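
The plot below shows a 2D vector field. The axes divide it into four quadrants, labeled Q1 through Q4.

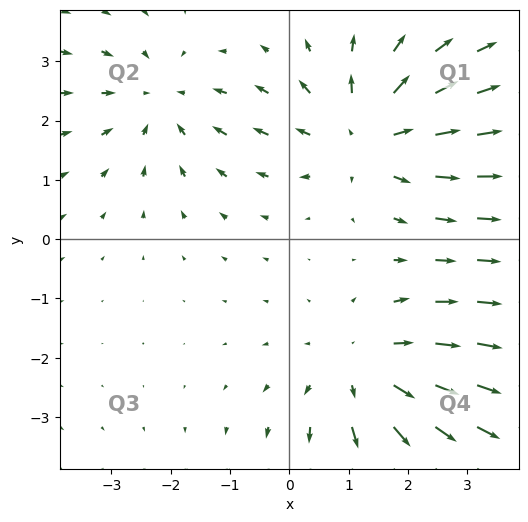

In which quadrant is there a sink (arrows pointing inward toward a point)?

Q2

The sink sits at approximately (-2.2, 2.3), which lies in quadrant Q2. The divergence there is about -2, negative as expected for a sink.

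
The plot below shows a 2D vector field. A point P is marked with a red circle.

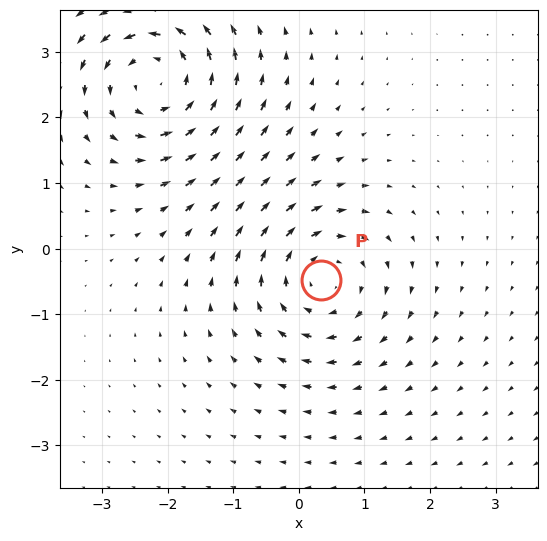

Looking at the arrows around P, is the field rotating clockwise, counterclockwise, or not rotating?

Near P at (0.3, -0.5) the arrows circulate clockwise. The curl (z-component) there is about -4; negative curl means clockwise rotation.

clockwise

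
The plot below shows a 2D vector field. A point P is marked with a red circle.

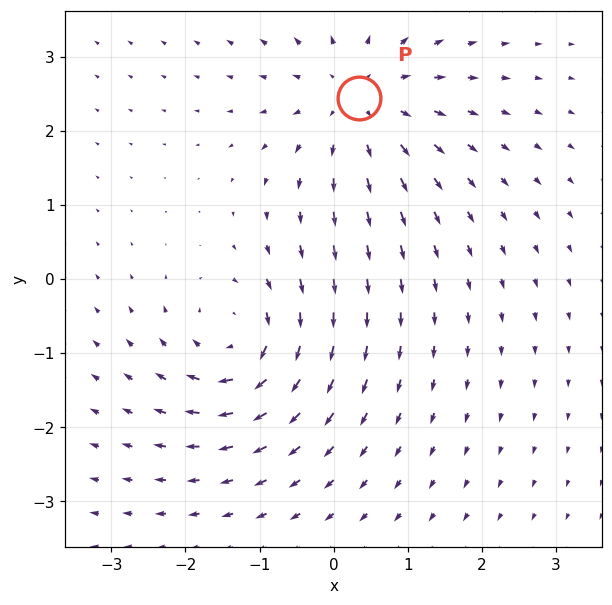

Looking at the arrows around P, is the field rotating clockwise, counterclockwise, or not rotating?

Near P at (0.3, 2.4) the arrows show no circulation. The curl there is ≈0.

not rotating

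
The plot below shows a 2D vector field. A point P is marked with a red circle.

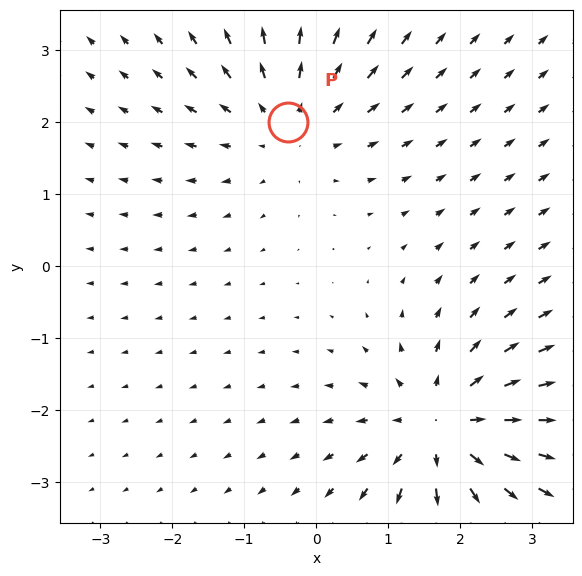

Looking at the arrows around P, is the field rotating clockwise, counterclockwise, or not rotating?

Near P at (-0.4, 2.0) the arrows show no circulation. The curl there is ≈0.

not rotating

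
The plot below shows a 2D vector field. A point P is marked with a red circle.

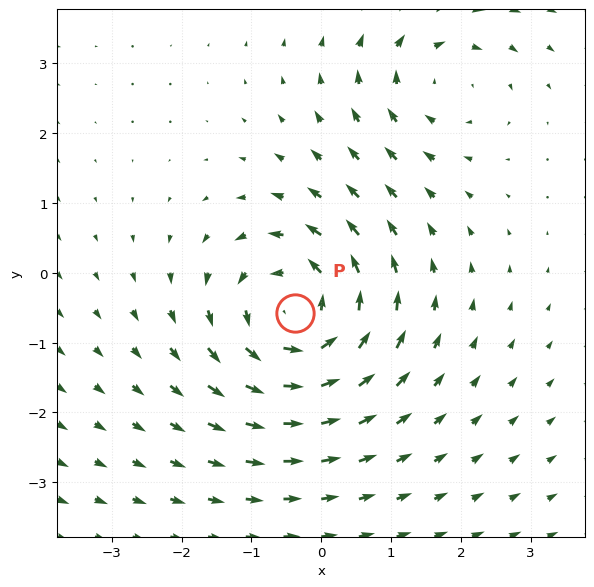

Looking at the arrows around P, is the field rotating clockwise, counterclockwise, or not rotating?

Near P at (-0.4, -0.6) the arrows circulate counterclockwise. The curl (z-component) there is about +5; positive curl means counterclockwise rotation.

counterclockwise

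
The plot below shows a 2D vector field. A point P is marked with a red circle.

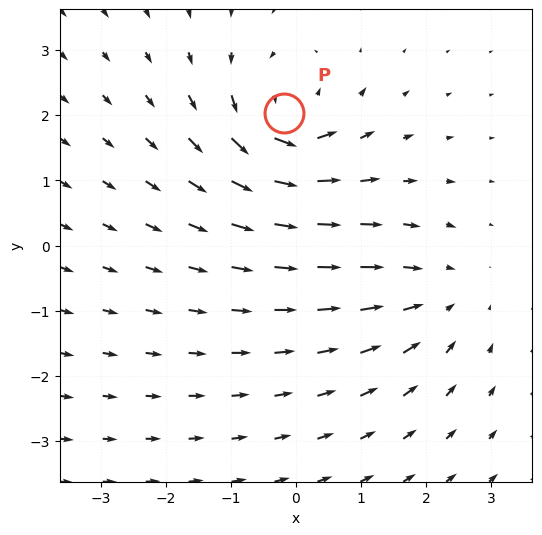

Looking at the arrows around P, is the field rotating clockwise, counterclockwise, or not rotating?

Near P at (-0.2, 2.0) the arrows circulate counterclockwise. The curl (z-component) there is about +4; positive curl means counterclockwise rotation.

counterclockwise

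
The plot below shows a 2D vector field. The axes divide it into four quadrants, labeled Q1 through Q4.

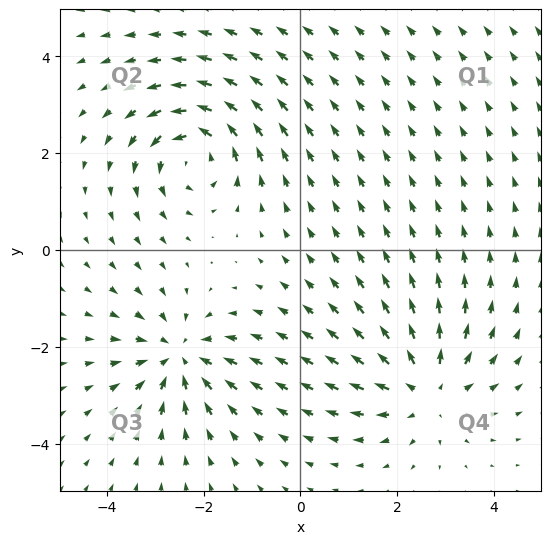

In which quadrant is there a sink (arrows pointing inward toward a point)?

Q3

The sink sits at approximately (-2.5, -2.2), which lies in quadrant Q3. The divergence there is about -4, negative as expected for a sink.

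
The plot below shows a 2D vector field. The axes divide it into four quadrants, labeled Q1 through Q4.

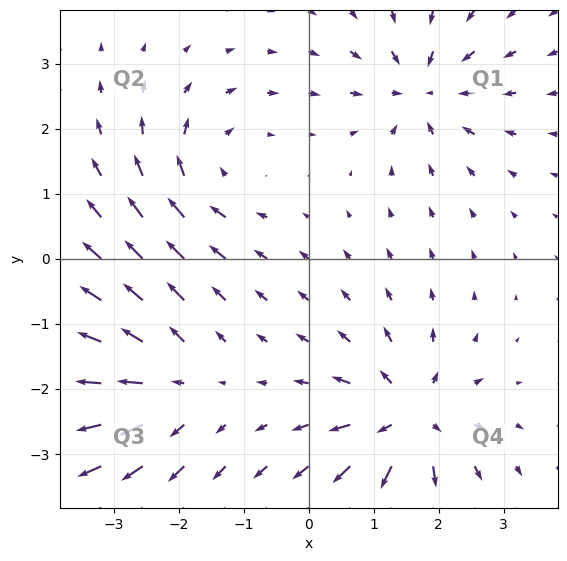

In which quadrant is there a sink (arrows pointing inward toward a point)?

The sink sits at approximately (1.7, 2.6), which lies in quadrant Q1. The divergence there is about -5, negative as expected for a sink.

Q1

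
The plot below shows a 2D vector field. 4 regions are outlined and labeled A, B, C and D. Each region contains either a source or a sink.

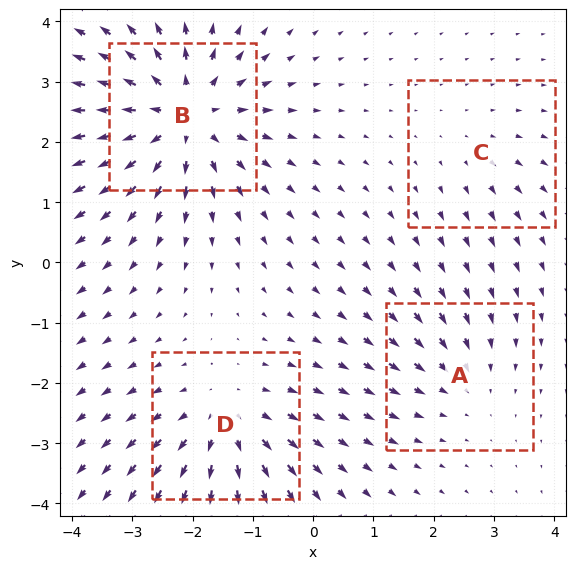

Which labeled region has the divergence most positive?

B

Divergence at each region's feature centre — A: about -3, B: about +7, C: about +2, D: about +5. Region B is most positive.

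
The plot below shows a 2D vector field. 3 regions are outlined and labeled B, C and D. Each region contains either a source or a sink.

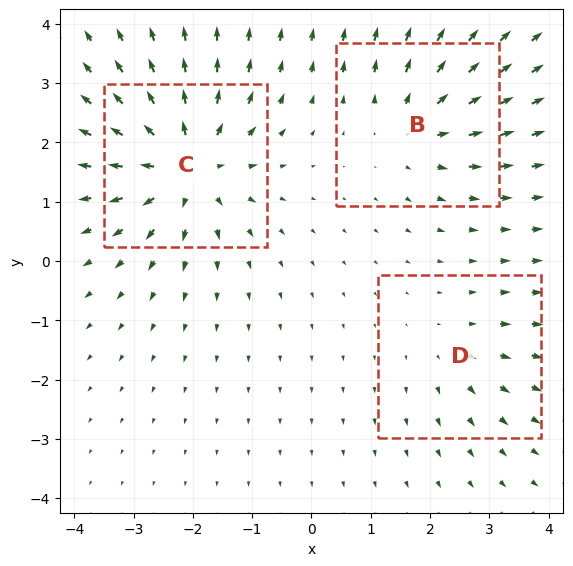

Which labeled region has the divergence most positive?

C

Divergence at each region's feature centre — B: about +3, C: about +5, D: about +2. Region C is most positive.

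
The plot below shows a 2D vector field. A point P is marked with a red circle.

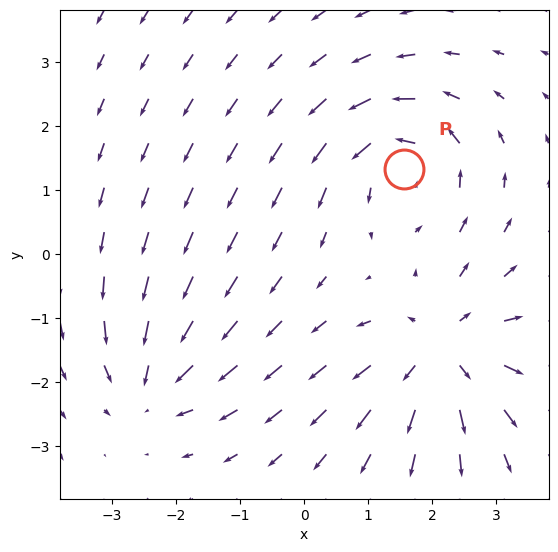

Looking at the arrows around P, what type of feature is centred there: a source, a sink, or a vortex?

vortex

At P (1.6, 1.3) the arrows circulate counterclockwise. Divergence ≈0, curl about +5 — near-zero divergence with nonzero curl is a vortex.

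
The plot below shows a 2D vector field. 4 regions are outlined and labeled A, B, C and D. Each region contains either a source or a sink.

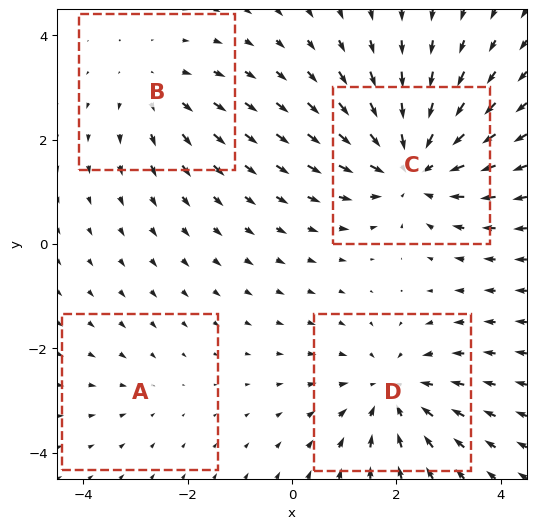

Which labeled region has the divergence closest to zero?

Divergence at each region's feature centre — A: about -2, B: about +3, C: about -6, D: about -5. Region A is closest to zero.

A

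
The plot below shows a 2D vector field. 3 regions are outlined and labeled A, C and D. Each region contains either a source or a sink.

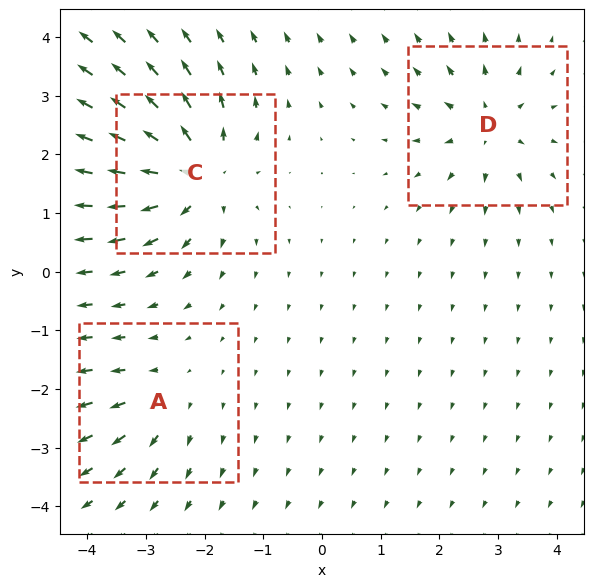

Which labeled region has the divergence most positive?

C

Divergence at each region's feature centre — A: about +3, C: about +6, D: about +4. Region C is most positive.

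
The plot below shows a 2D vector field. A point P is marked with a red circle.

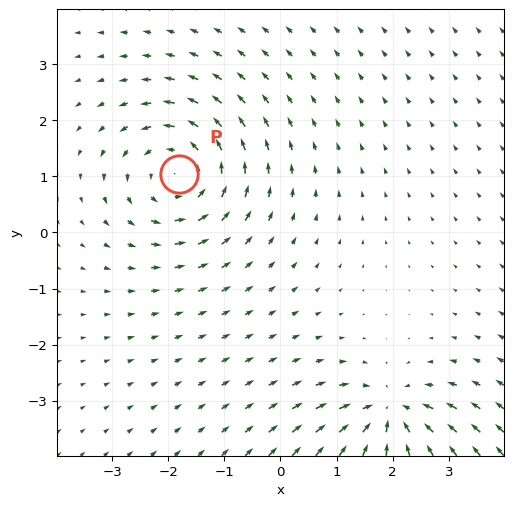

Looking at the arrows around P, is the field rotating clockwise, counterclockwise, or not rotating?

counterclockwise

Near P at (-1.8, 1.0) the arrows circulate counterclockwise. The curl (z-component) there is about +5; positive curl means counterclockwise rotation.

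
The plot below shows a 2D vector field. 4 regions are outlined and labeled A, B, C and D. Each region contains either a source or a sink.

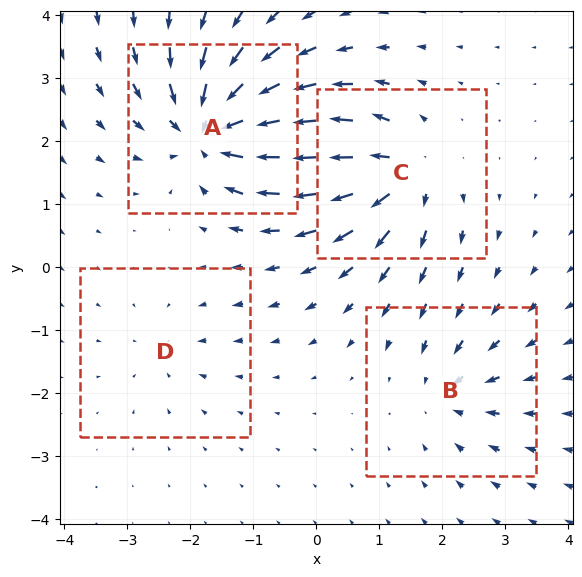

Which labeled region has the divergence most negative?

Divergence at each region's feature centre — A: about -8, B: about -4, C: about +6, D: about -3. Region A is most negative.

A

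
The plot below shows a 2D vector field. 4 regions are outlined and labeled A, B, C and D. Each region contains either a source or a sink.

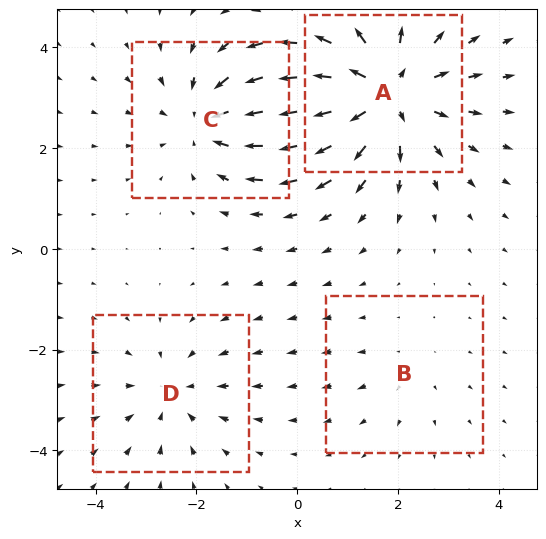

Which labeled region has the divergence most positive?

A

Divergence at each region's feature centre — A: about +6, B: about +2, C: about -4, D: about -3. Region A is most positive.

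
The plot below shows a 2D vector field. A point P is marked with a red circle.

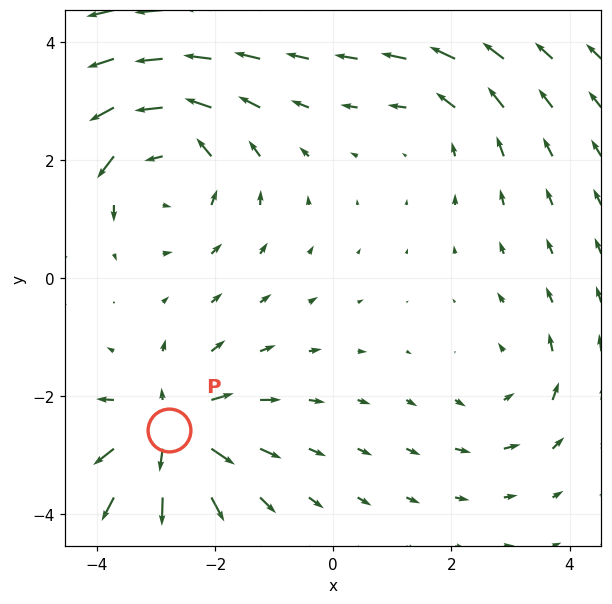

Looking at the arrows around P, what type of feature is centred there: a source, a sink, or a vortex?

source

At P (-2.8, -2.6) the arrows spread outward. Divergence about +6, curl ≈0 — positive divergence with near-zero curl is a source.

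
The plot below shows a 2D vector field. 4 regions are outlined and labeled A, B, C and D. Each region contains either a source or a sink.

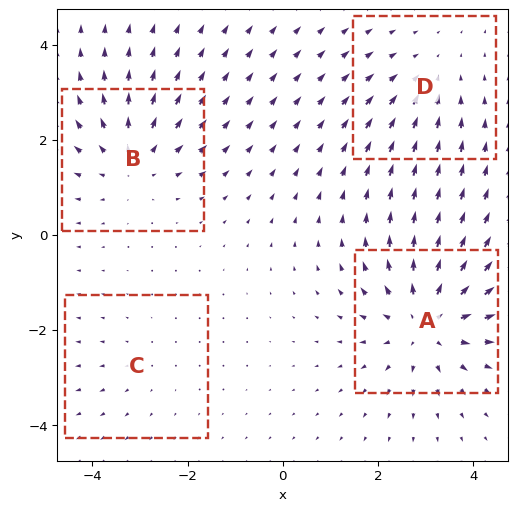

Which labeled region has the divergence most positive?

Divergence at each region's feature centre — A: about +6, B: about +4, C: about +2, D: about -3. Region A is most positive.

A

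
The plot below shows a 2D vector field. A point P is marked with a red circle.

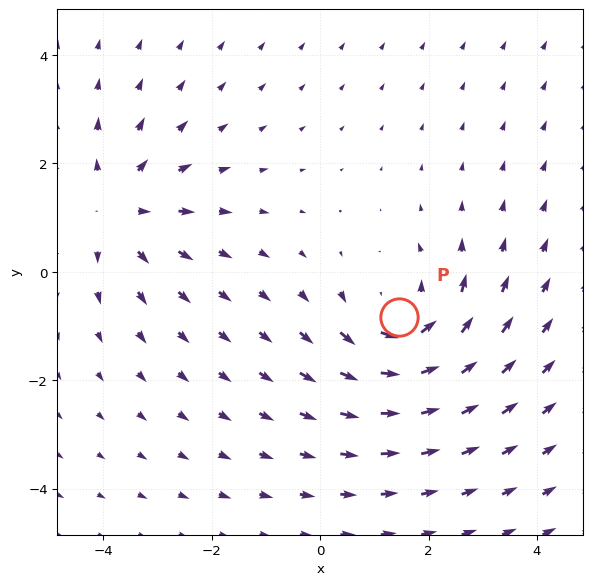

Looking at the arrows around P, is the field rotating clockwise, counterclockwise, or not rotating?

Near P at (1.5, -0.8) the arrows circulate counterclockwise. The curl (z-component) there is about +4; positive curl means counterclockwise rotation.

counterclockwise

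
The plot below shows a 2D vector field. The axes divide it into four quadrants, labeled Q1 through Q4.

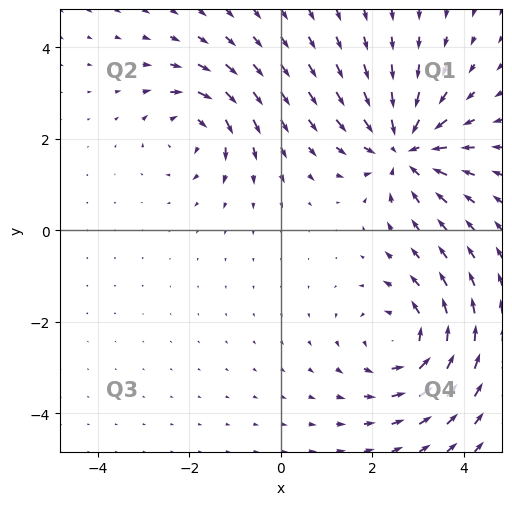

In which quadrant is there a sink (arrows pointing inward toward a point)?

Q1

The sink sits at approximately (2.7, 1.8), which lies in quadrant Q1. The divergence there is about -5, negative as expected for a sink.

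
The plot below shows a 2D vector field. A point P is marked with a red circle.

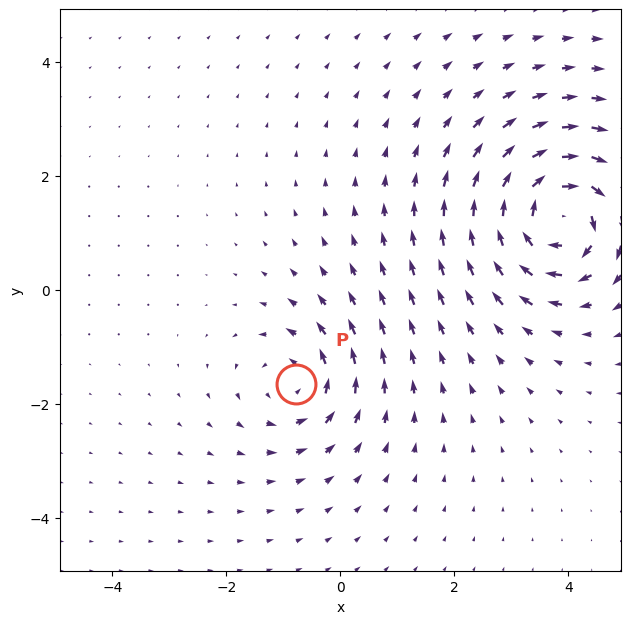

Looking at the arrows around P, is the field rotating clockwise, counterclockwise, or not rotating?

counterclockwise

Near P at (-0.8, -1.7) the arrows circulate counterclockwise. The curl (z-component) there is about +3; positive curl means counterclockwise rotation.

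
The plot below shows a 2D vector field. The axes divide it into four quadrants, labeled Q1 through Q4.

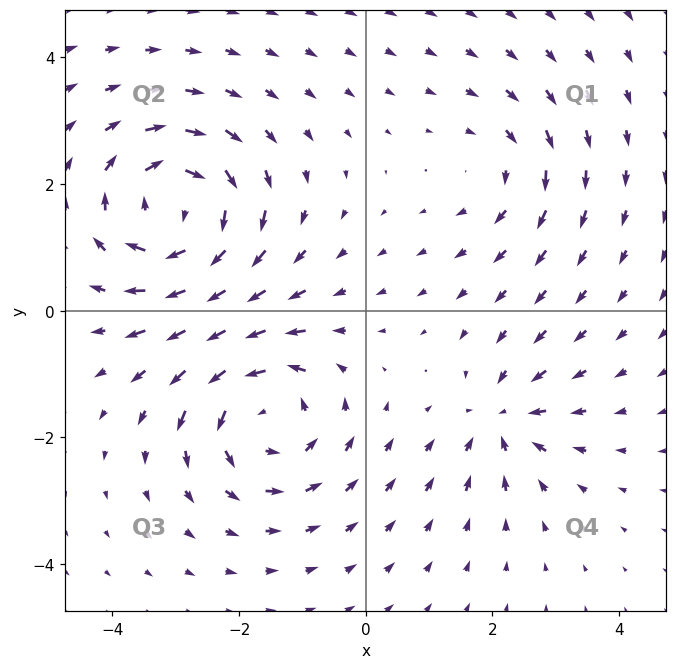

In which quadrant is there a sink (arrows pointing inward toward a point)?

Q4

The sink sits at approximately (2.1, -1.7), which lies in quadrant Q4. The divergence there is about -4, negative as expected for a sink.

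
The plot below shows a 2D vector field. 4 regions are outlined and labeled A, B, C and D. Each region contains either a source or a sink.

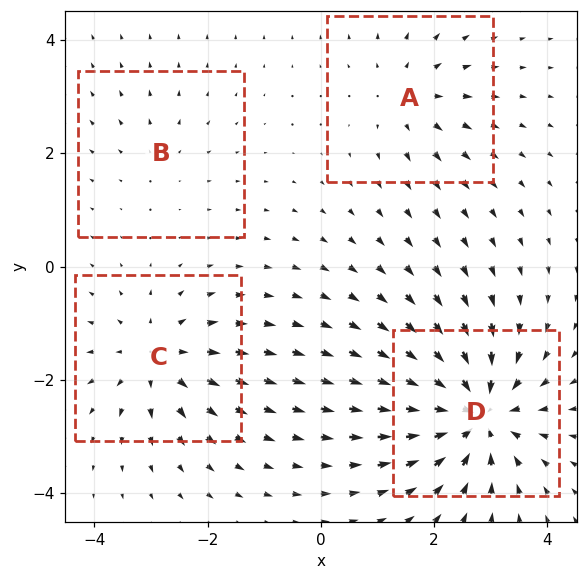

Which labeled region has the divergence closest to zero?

Divergence at each region's feature centre — A: about +4, B: about +2, C: about +5, D: about -8. Region B is closest to zero.

B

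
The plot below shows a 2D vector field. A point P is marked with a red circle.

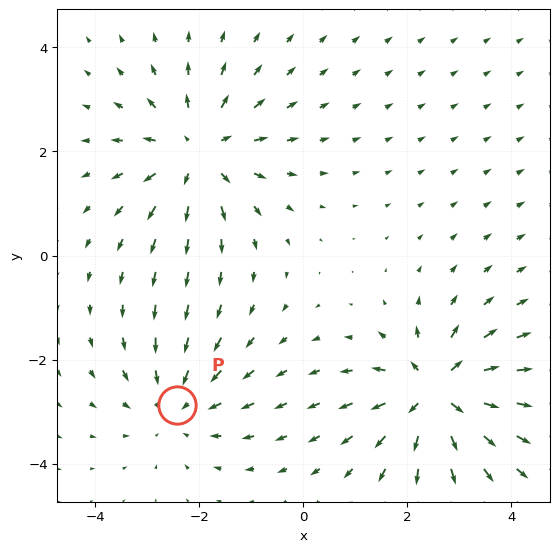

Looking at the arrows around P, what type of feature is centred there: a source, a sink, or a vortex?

At P (-2.4, -2.9) the arrows converge inward. Divergence about -3, curl ≈0 — negative divergence with near-zero curl is a sink.

sink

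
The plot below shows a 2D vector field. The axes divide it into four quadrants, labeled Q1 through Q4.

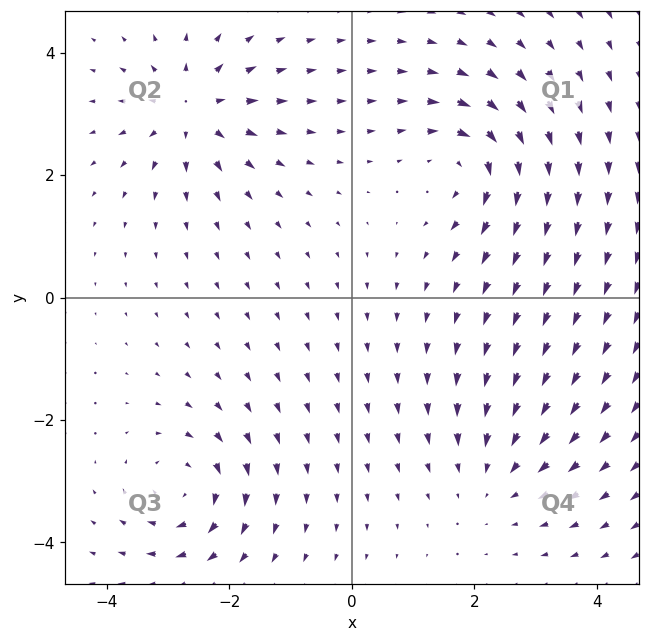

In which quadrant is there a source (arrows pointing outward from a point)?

Q2

The source sits at approximately (-2.6, 3.1), which lies in quadrant Q2. The divergence there is about +6, positive as expected for a source.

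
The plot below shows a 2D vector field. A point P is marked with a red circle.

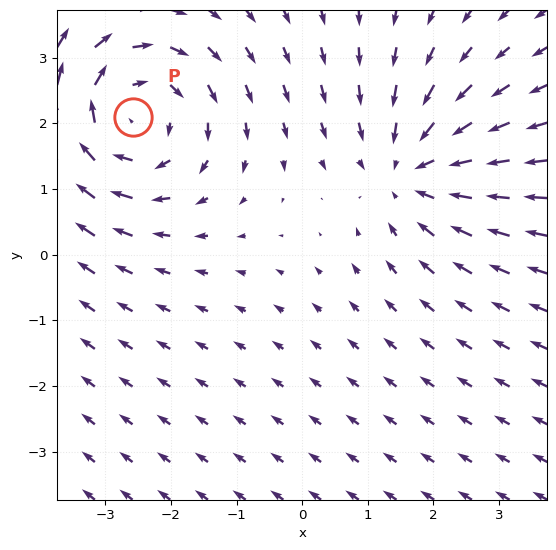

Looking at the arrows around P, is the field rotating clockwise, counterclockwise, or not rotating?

Near P at (-2.6, 2.1) the arrows circulate clockwise. The curl (z-component) there is about -3; negative curl means clockwise rotation.

clockwise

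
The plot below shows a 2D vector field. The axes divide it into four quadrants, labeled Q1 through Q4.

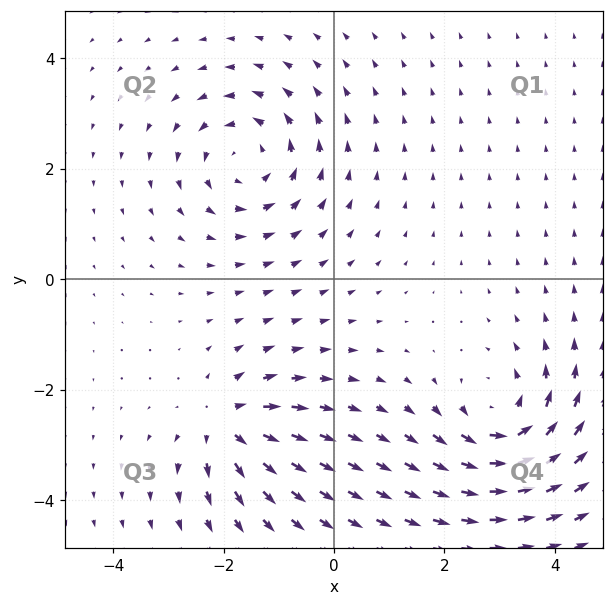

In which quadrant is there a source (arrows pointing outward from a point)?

The source sits at approximately (-2.0, -2.6), which lies in quadrant Q3. The divergence there is about +5, positive as expected for a source.

Q3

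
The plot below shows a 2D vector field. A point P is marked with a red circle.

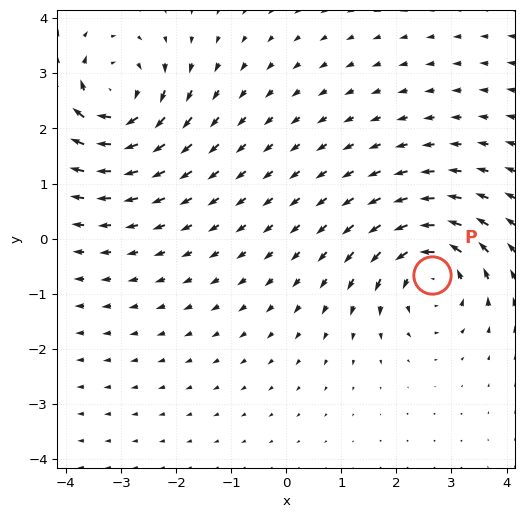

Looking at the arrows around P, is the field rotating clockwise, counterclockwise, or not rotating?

Near P at (2.7, -0.7) the arrows circulate counterclockwise. The curl (z-component) there is about +3; positive curl means counterclockwise rotation.

counterclockwise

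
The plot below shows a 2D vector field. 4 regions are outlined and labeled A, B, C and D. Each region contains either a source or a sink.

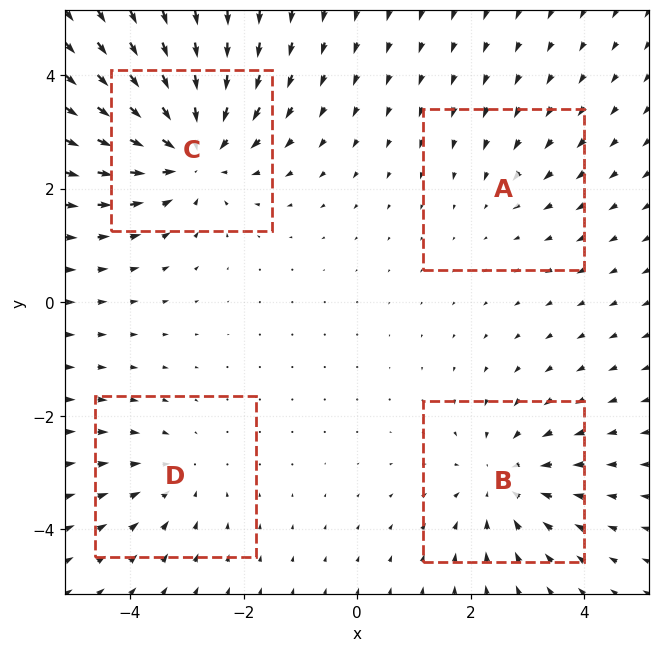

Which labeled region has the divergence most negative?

C

Divergence at each region's feature centre — A: about -2, B: about -4, C: about -6, D: about -3. Region C is most negative.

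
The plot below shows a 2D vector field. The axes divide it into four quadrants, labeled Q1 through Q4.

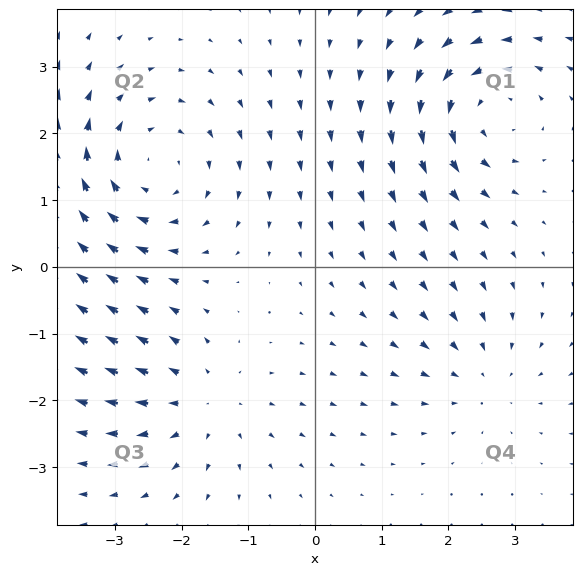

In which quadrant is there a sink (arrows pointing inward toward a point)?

The sink sits at approximately (2.5, -1.7), which lies in quadrant Q4. The divergence there is about -3, negative as expected for a sink.

Q4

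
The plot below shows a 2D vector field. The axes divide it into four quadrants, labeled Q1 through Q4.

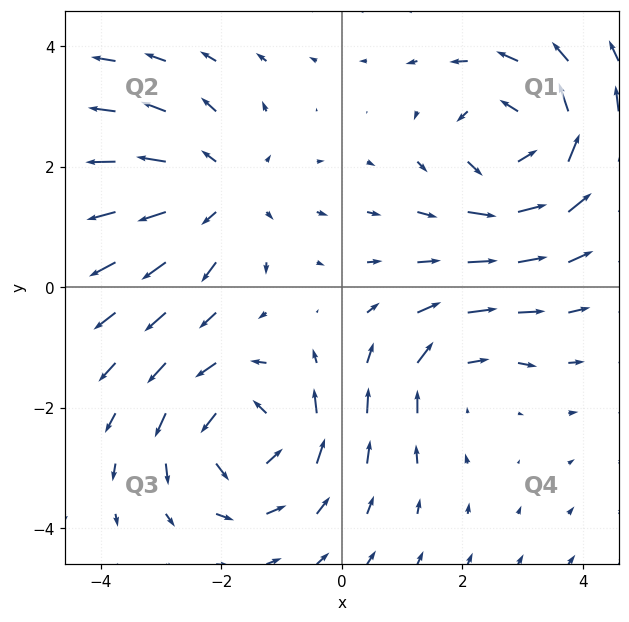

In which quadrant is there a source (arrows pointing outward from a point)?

Q2

The source sits at approximately (-2.0, 1.6), which lies in quadrant Q2. The divergence there is about +3, positive as expected for a source.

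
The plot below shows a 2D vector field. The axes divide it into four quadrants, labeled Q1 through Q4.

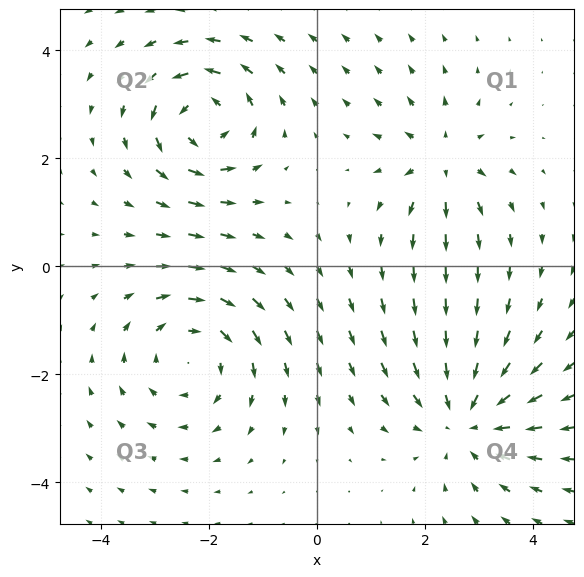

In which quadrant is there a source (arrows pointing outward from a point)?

Q1

The source sits at approximately (2.3, 1.9), which lies in quadrant Q1. The divergence there is about +4, positive as expected for a source.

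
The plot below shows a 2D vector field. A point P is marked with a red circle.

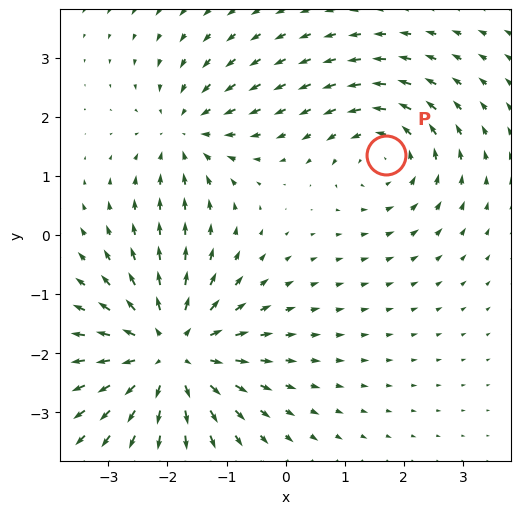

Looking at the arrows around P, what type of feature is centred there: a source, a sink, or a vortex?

vortex

At P (1.7, 1.3) the arrows circulate counterclockwise. Divergence ≈0, curl about +3 — near-zero divergence with nonzero curl is a vortex.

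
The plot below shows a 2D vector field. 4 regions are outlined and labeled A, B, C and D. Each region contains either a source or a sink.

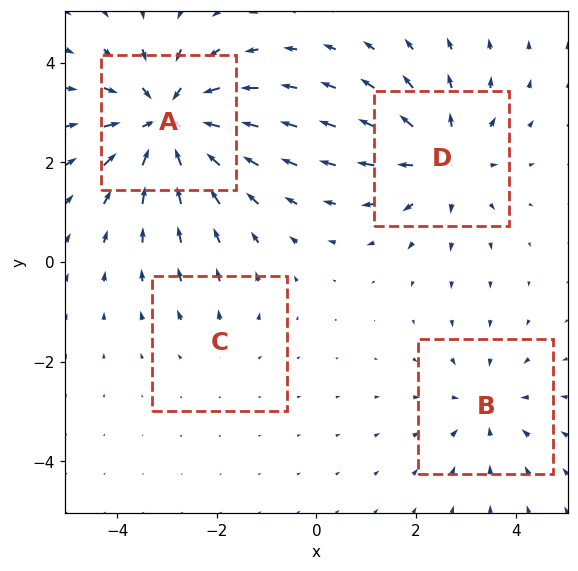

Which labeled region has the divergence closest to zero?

C

Divergence at each region's feature centre — A: about -7, B: about -3, C: about +2, D: about +5. Region C is closest to zero.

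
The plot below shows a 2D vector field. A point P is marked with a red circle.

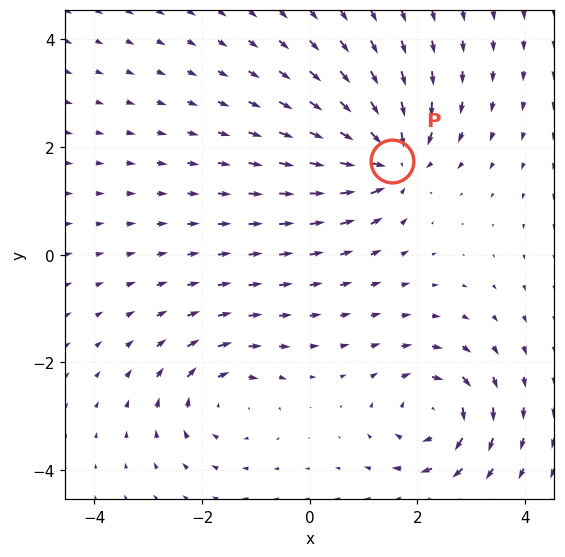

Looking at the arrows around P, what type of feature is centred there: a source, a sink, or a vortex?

At P (1.5, 1.7) the arrows converge inward. Divergence about -6, curl ≈0 — negative divergence with near-zero curl is a sink.

sink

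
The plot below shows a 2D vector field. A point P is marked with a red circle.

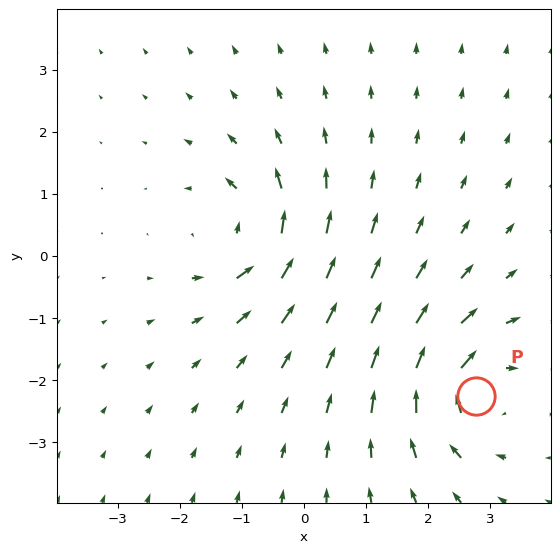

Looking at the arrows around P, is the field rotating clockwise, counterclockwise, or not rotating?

Near P at (2.8, -2.3) the arrows circulate clockwise. The curl (z-component) there is about -7; negative curl means clockwise rotation.

clockwise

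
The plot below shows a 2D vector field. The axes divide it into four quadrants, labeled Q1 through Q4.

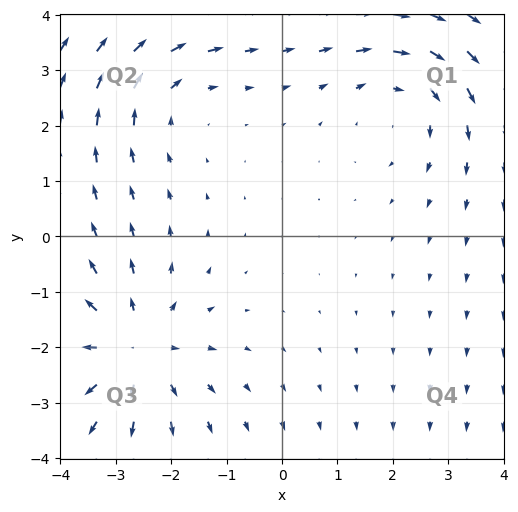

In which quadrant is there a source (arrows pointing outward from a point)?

The source sits at approximately (-2.7, -2.0), which lies in quadrant Q3. The divergence there is about +4, positive as expected for a source.

Q3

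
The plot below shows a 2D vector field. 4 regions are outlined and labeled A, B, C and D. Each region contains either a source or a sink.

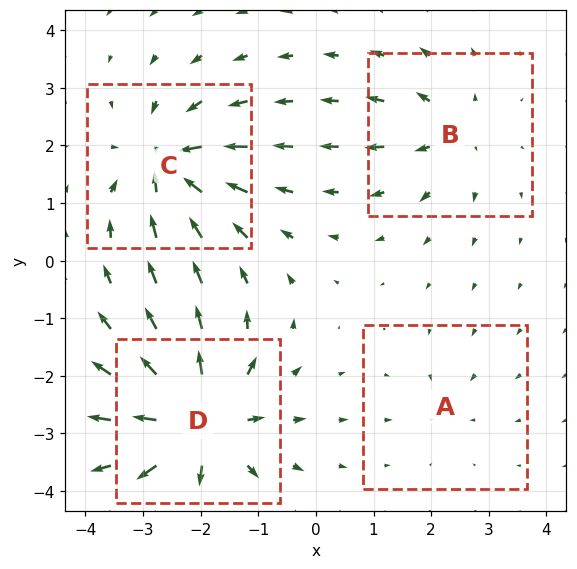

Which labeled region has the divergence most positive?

Divergence at each region's feature centre — A: about -2, B: about +4, C: about -7, D: about +8. Region D is most positive.

D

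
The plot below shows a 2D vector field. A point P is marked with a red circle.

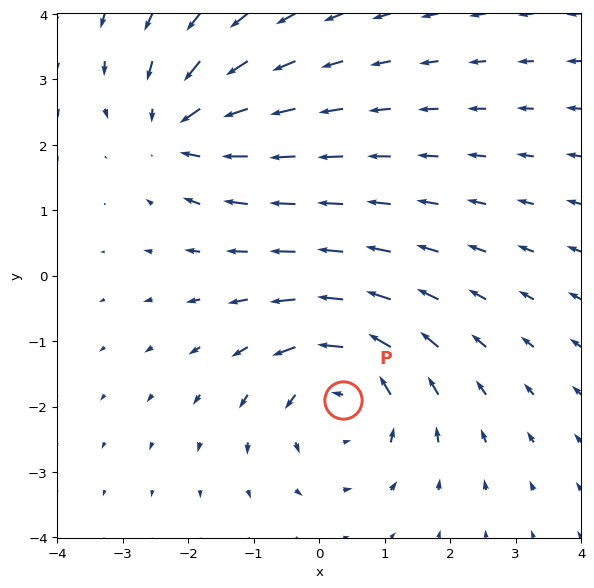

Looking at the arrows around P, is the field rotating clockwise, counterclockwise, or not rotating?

counterclockwise

Near P at (0.4, -1.9) the arrows circulate counterclockwise. The curl (z-component) there is about +4; positive curl means counterclockwise rotation.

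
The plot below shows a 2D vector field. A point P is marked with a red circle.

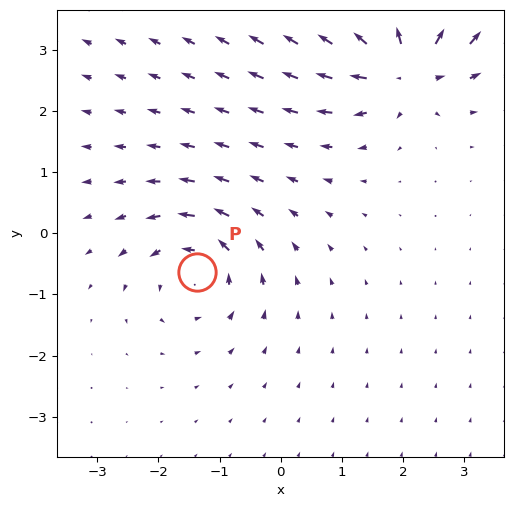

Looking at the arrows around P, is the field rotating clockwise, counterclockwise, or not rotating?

counterclockwise

Near P at (-1.4, -0.6) the arrows circulate counterclockwise. The curl (z-component) there is about +5; positive curl means counterclockwise rotation.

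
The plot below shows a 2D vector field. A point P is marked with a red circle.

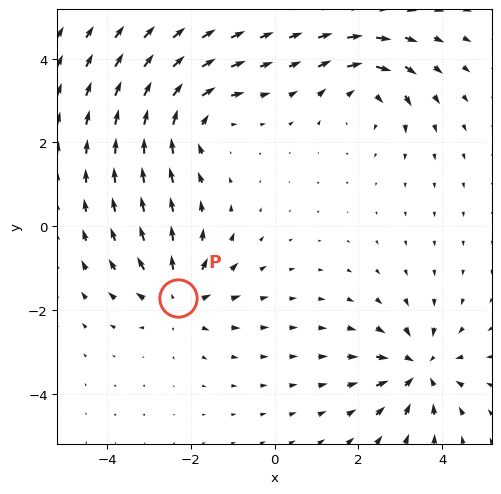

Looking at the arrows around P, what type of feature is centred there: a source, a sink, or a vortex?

At P (-2.3, -1.7) the arrows spread outward. Divergence about +4, curl ≈0 — positive divergence with near-zero curl is a source.

source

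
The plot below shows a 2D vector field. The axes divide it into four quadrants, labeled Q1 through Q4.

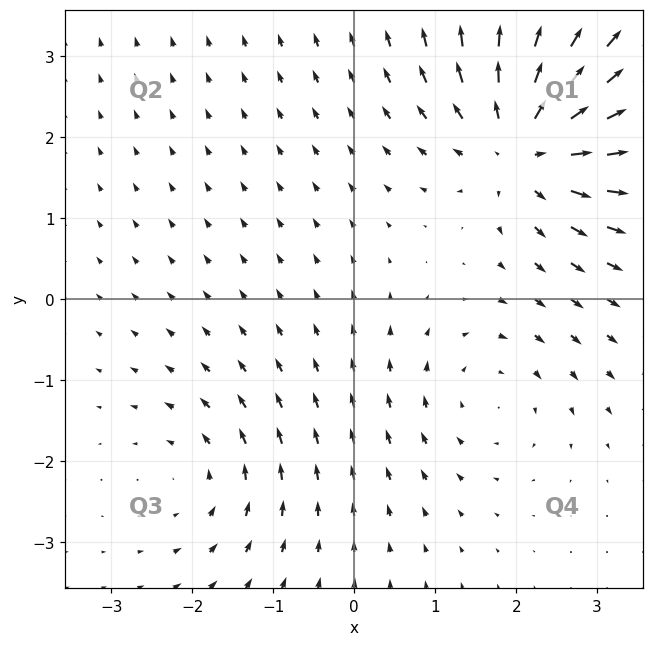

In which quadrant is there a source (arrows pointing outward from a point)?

Q1

The source sits at approximately (2.1, 1.9), which lies in quadrant Q1. The divergence there is about +6, positive as expected for a source.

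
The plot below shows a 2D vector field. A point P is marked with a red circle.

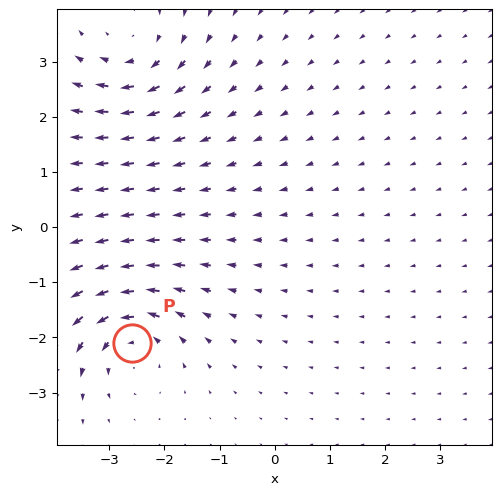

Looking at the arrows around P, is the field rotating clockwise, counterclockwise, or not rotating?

counterclockwise

Near P at (-2.6, -2.1) the arrows circulate counterclockwise. The curl (z-component) there is about +5; positive curl means counterclockwise rotation.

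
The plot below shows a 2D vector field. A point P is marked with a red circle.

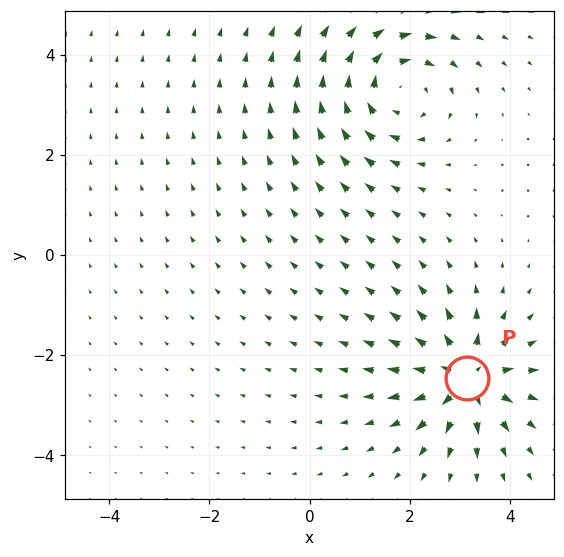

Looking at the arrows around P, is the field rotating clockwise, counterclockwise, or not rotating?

not rotating

Near P at (3.1, -2.5) the arrows show no circulation. The curl there is ≈0.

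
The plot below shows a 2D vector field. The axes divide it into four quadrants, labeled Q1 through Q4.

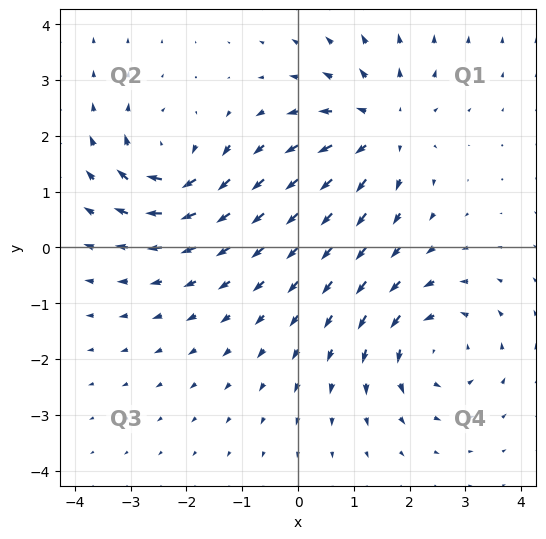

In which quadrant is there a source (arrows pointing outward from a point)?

The source sits at approximately (1.5, 2.2), which lies in quadrant Q1. The divergence there is about +4, positive as expected for a source.

Q1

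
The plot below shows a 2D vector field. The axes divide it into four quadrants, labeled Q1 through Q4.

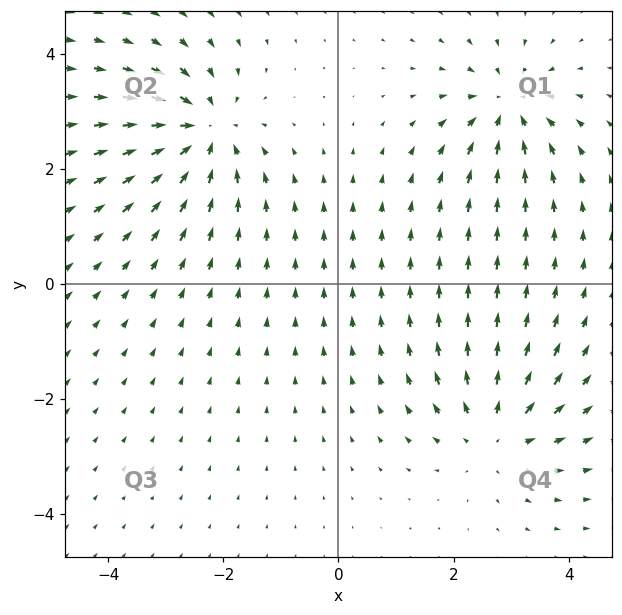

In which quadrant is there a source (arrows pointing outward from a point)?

Q4

The source sits at approximately (2.7, -2.6), which lies in quadrant Q4. The divergence there is about +3, positive as expected for a source.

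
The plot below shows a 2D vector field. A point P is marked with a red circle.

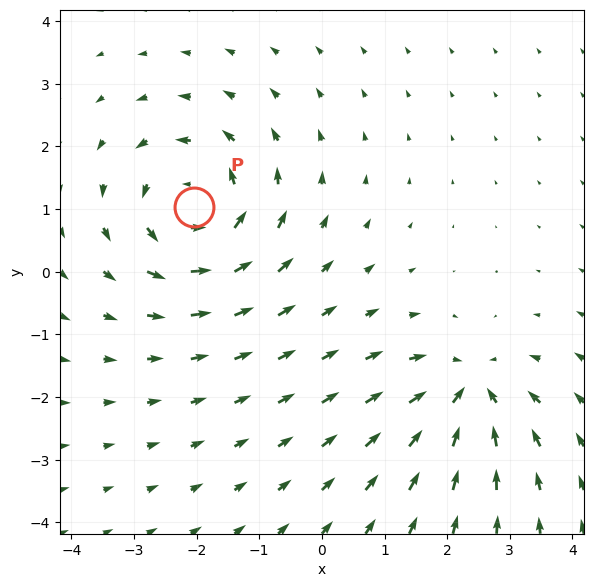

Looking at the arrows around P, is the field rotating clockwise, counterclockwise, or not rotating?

Near P at (-2.0, 1.0) the arrows circulate counterclockwise. The curl (z-component) there is about +4; positive curl means counterclockwise rotation.

counterclockwise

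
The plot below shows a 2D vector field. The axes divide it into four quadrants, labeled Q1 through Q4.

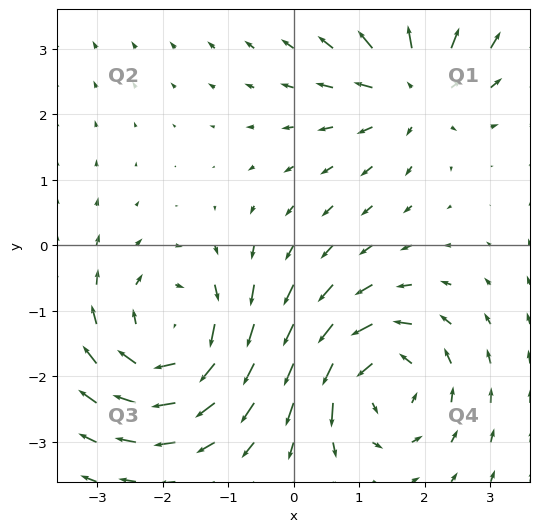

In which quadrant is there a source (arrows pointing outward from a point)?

The source sits at approximately (1.8, 2.4), which lies in quadrant Q1. The divergence there is about +4, positive as expected for a source.

Q1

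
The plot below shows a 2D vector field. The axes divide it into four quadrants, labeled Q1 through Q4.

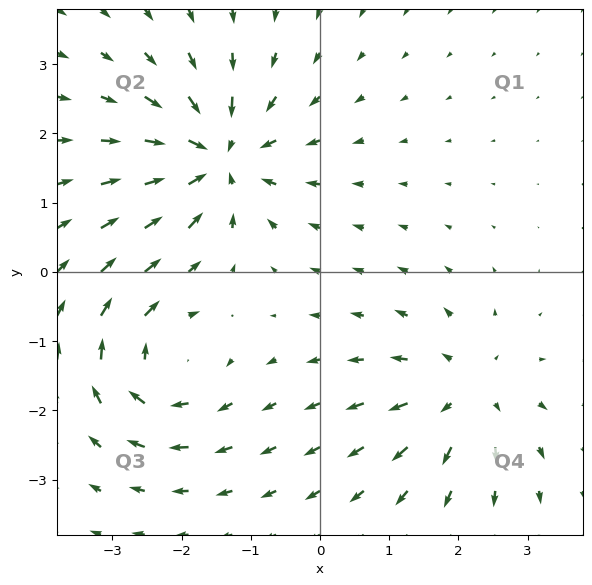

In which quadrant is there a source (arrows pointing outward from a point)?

The source sits at approximately (2.1, -1.7), which lies in quadrant Q4. The divergence there is about +4, positive as expected for a source.

Q4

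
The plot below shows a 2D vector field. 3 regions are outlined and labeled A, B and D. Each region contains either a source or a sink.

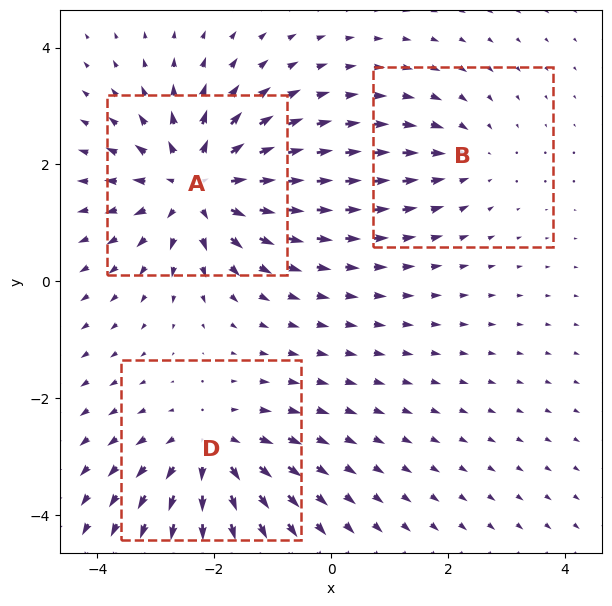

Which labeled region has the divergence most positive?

A

Divergence at each region's feature centre — A: about +5, B: about -2, D: about +4. Region A is most positive.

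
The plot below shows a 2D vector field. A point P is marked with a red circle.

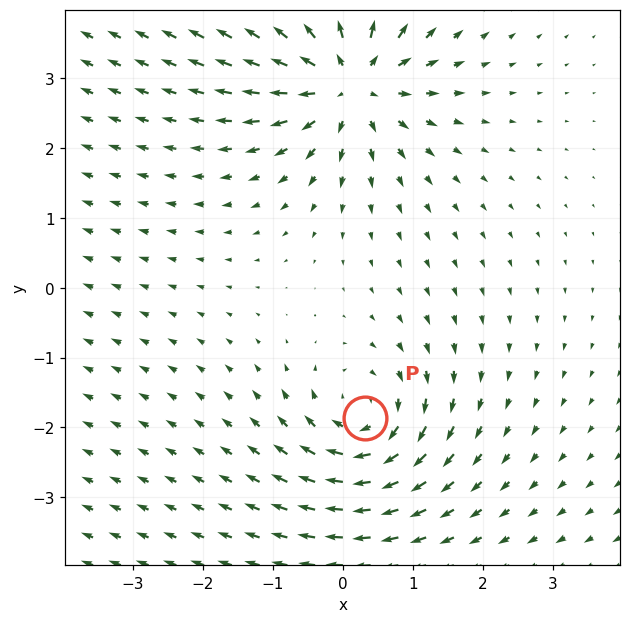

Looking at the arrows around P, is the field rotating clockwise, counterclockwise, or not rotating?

clockwise

Near P at (0.3, -1.9) the arrows circulate clockwise. The curl (z-component) there is about -4; negative curl means clockwise rotation.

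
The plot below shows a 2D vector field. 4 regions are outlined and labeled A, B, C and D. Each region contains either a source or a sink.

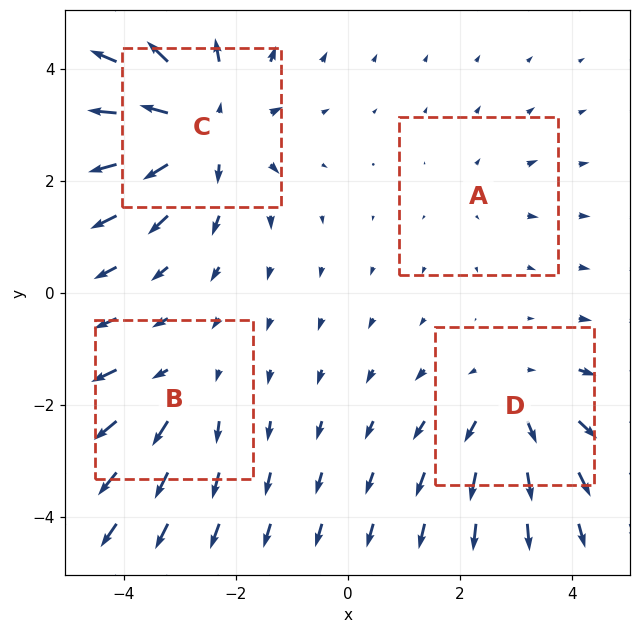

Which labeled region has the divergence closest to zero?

A

Divergence at each region's feature centre — A: about +2, B: about +3, C: about +6, D: about +4. Region A is closest to zero.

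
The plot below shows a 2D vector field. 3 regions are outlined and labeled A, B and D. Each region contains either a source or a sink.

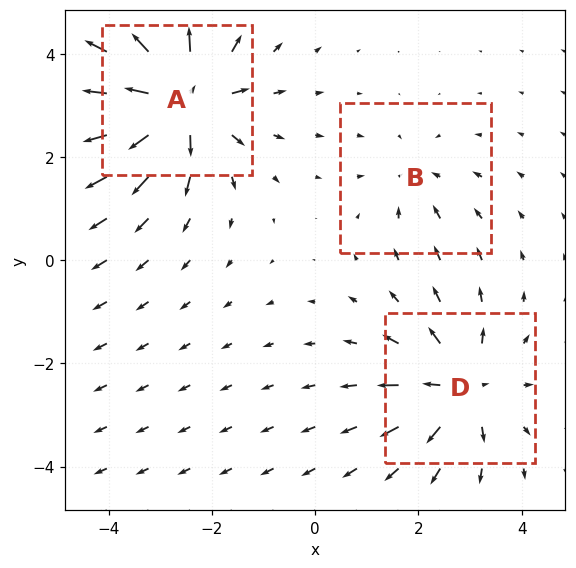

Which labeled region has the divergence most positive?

A

Divergence at each region's feature centre — A: about +6, B: about -2, D: about +4. Region A is most positive.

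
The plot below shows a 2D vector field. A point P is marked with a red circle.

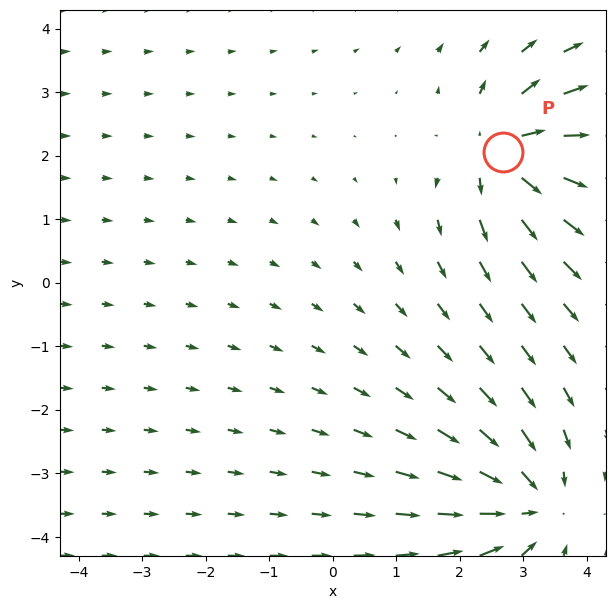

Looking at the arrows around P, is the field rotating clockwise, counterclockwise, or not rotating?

not rotating

Near P at (2.7, 2.1) the arrows show no circulation. The curl there is ≈0.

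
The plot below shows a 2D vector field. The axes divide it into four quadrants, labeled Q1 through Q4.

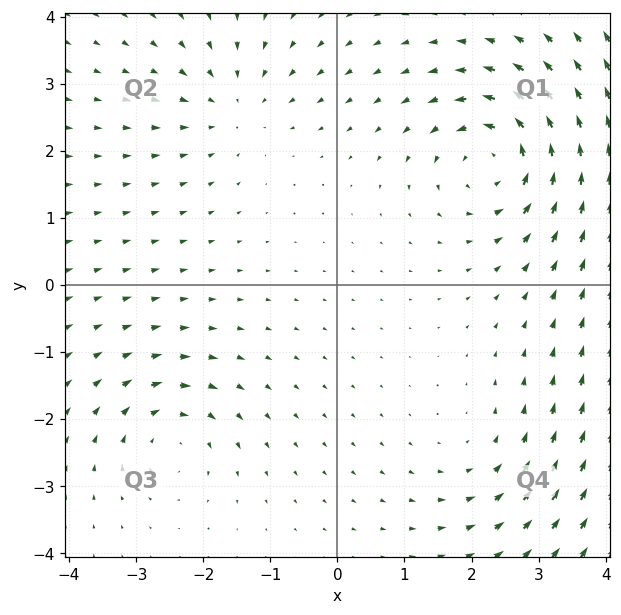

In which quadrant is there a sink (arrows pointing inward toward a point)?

Q2

The sink sits at approximately (-1.5, 2.7), which lies in quadrant Q2. The divergence there is about -3, negative as expected for a sink.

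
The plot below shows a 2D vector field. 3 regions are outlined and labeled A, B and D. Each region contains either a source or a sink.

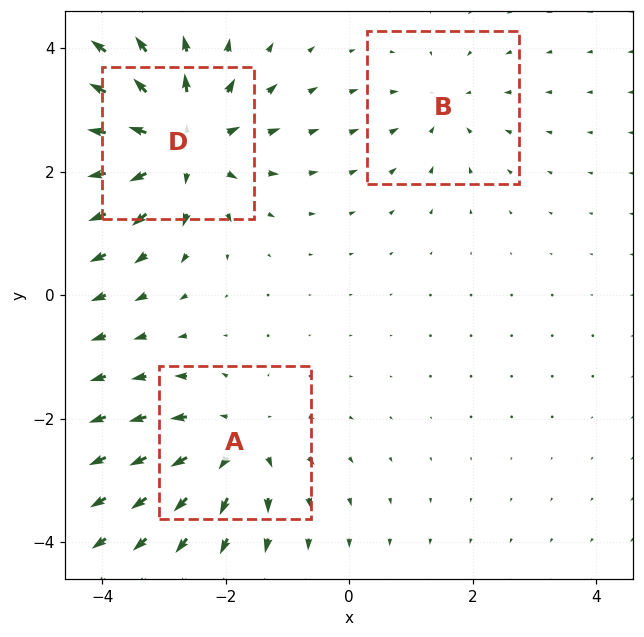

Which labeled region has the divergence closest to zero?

Divergence at each region's feature centre — A: about +3, B: about -2, D: about +5. Region B is closest to zero.

B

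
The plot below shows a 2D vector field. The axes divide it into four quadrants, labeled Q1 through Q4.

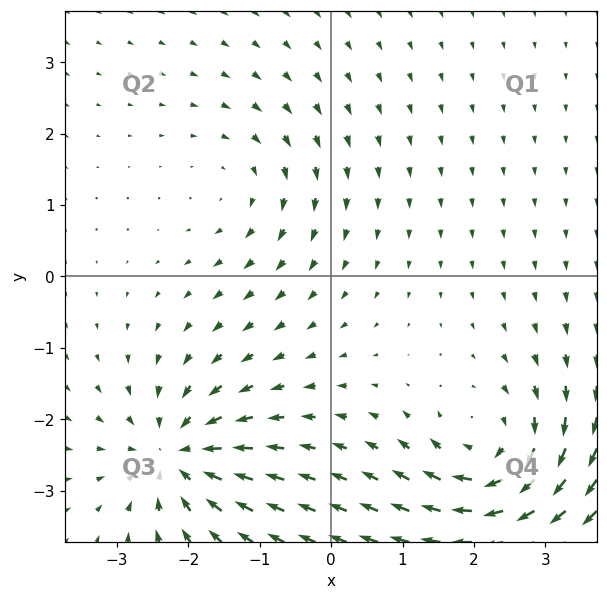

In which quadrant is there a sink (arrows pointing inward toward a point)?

Q3

The sink sits at approximately (-2.2, -2.5), which lies in quadrant Q3. The divergence there is about -5, negative as expected for a sink.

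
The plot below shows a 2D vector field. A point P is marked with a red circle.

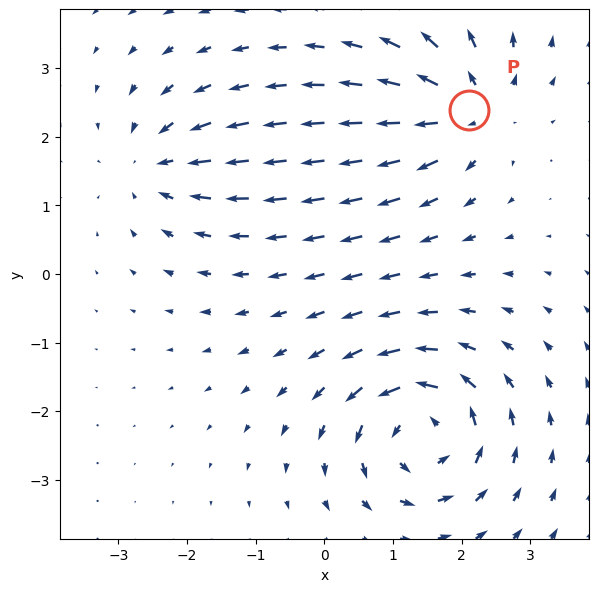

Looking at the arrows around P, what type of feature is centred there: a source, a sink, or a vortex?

source

At P (2.1, 2.4) the arrows spread outward. Divergence about +5, curl ≈0 — positive divergence with near-zero curl is a source.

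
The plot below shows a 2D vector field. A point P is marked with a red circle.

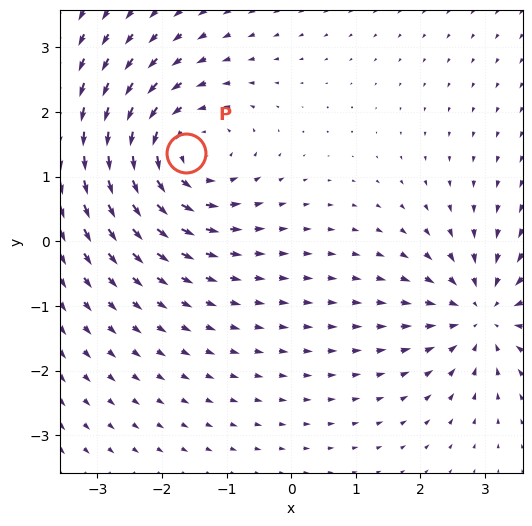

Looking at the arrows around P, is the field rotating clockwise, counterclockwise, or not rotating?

Near P at (-1.6, 1.4) the arrows circulate counterclockwise. The curl (z-component) there is about +4; positive curl means counterclockwise rotation.

counterclockwise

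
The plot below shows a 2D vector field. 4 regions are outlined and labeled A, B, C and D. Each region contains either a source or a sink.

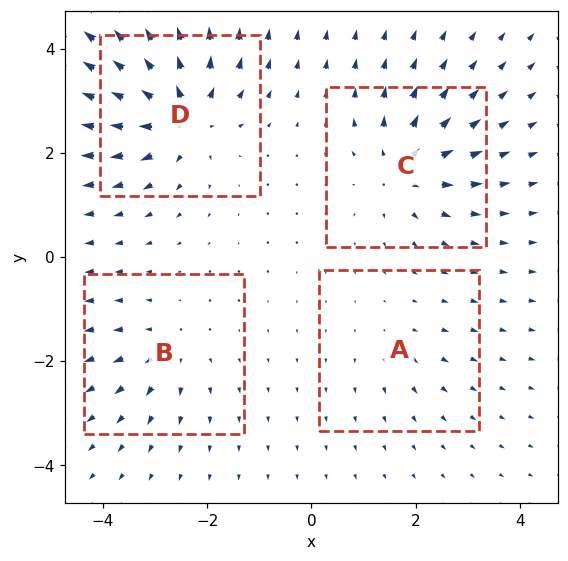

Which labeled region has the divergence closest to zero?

A

Divergence at each region's feature centre — A: about +2, B: about +4, C: about +6, D: about +8. Region A is closest to zero.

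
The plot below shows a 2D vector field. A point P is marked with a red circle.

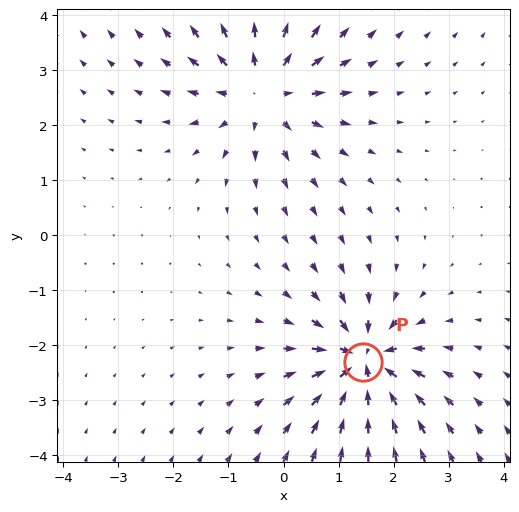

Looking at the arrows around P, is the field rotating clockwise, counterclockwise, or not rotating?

not rotating

Near P at (1.4, -2.3) the arrows show no circulation. The curl there is ≈0.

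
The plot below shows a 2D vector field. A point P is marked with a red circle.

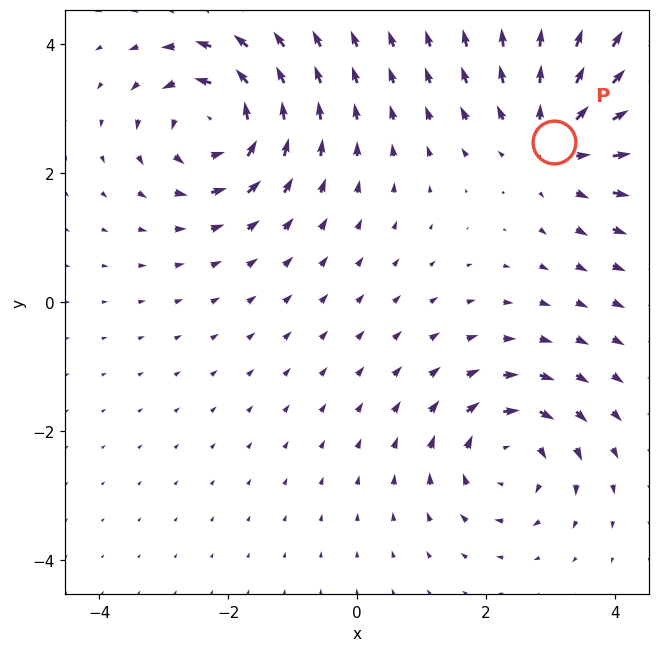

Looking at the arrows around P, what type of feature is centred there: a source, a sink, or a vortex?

source

At P (3.1, 2.5) the arrows spread outward. Divergence about +5, curl ≈0 — positive divergence with near-zero curl is a source.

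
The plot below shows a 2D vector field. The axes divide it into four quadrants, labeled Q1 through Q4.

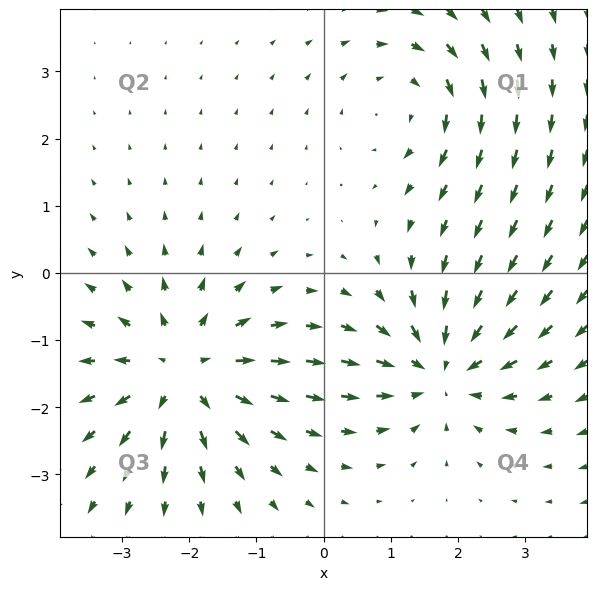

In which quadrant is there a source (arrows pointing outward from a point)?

The source sits at approximately (-2.1, -1.5), which lies in quadrant Q3. The divergence there is about +5, positive as expected for a source.

Q3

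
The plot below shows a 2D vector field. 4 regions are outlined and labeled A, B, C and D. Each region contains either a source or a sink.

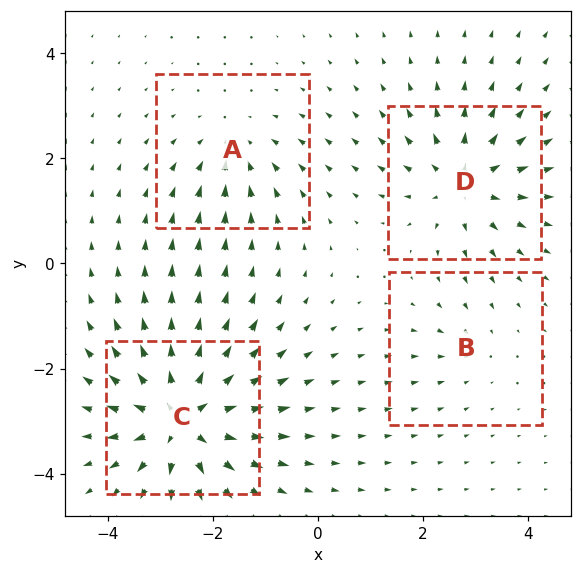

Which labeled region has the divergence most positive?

C

Divergence at each region's feature centre — A: about -3, B: about -2, C: about +8, D: about +5. Region C is most positive.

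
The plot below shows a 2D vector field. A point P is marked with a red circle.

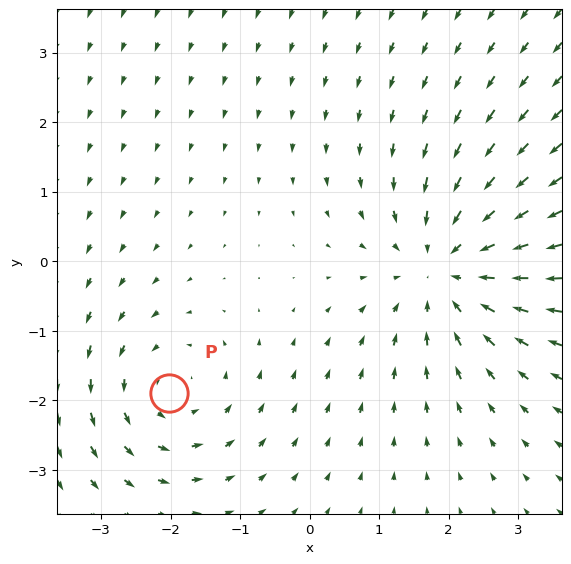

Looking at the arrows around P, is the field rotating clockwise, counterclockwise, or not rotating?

Near P at (-2.0, -1.9) the arrows circulate counterclockwise. The curl (z-component) there is about +3; positive curl means counterclockwise rotation.

counterclockwise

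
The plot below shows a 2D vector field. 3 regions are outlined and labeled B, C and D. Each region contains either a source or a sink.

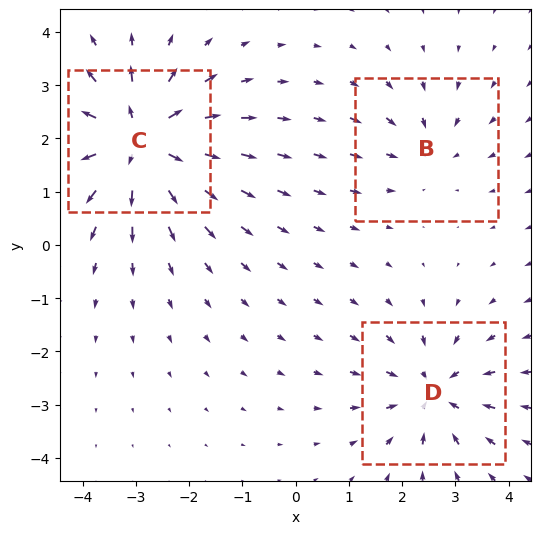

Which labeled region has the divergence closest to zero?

B

Divergence at each region's feature centre — B: about -2, C: about +5, D: about -4. Region B is closest to zero.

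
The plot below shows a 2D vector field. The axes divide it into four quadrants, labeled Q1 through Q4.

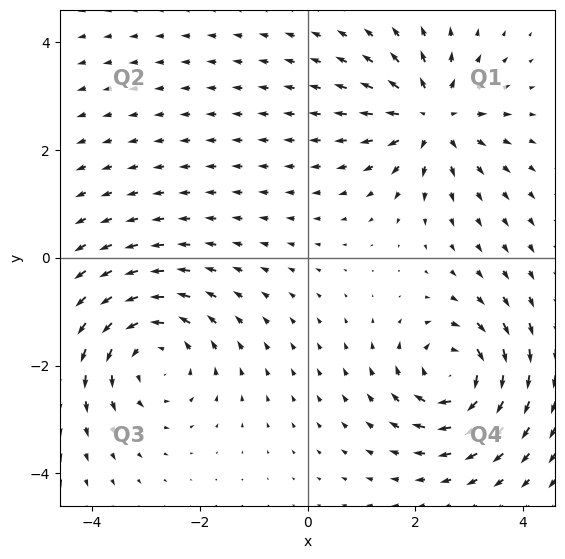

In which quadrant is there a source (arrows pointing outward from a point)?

Q1

The source sits at approximately (2.3, 2.6), which lies in quadrant Q1. The divergence there is about +6, positive as expected for a source.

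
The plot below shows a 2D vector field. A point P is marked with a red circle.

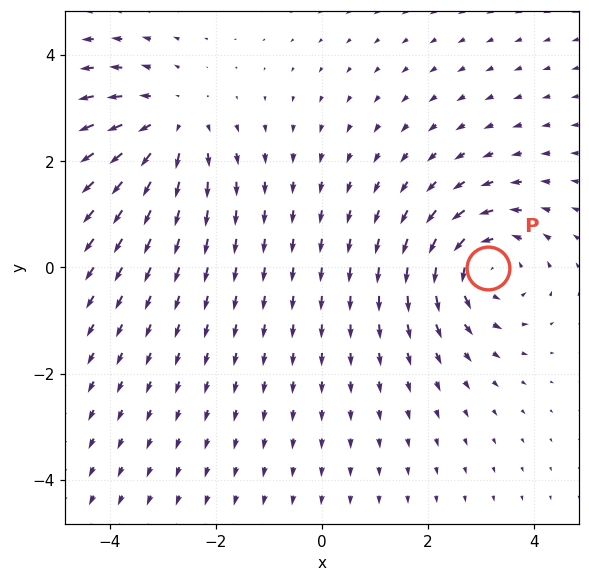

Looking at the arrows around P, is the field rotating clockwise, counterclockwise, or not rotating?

Near P at (3.1, -0.0) the arrows circulate counterclockwise. The curl (z-component) there is about +4; positive curl means counterclockwise rotation.

counterclockwise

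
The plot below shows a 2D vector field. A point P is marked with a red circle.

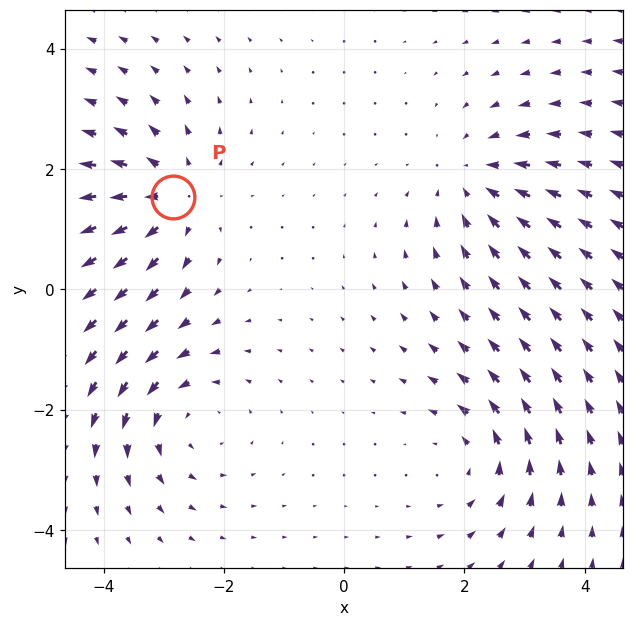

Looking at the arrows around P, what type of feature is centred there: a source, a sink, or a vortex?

At P (-2.9, 1.5) the arrows spread outward. Divergence about +5, curl ≈0 — positive divergence with near-zero curl is a source.

source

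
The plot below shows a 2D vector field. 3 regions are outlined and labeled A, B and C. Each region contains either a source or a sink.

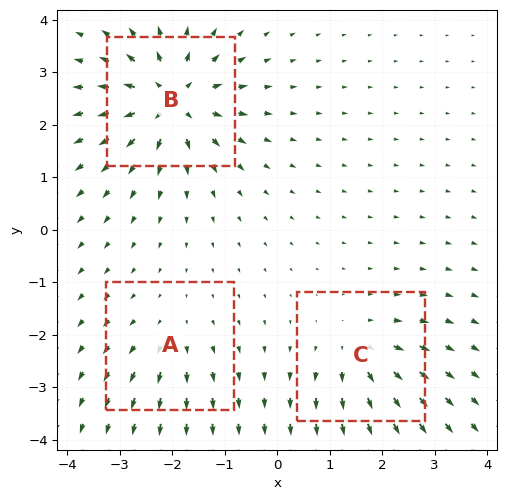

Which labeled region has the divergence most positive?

B

Divergence at each region's feature centre — A: about +3, B: about +7, C: about +4. Region B is most positive.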